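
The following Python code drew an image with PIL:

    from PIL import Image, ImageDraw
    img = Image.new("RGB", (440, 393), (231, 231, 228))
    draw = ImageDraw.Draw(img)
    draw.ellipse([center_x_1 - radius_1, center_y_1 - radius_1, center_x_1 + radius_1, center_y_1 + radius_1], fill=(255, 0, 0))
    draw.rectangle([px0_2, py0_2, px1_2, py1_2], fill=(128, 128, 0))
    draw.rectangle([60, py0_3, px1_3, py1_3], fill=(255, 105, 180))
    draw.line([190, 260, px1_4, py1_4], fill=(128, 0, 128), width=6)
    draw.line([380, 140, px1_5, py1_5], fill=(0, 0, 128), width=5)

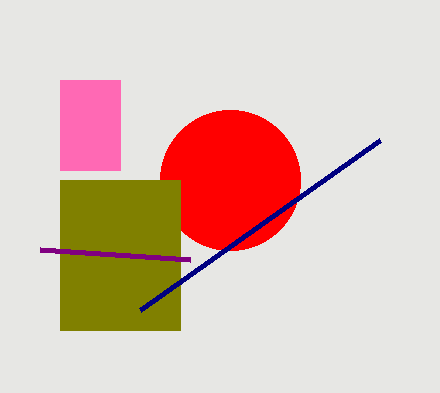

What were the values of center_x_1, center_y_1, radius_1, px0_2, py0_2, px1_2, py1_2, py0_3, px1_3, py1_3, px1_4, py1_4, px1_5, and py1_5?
center_x_1 = 230
center_y_1 = 180
radius_1 = 70
px0_2 = 60
py0_2 = 180
px1_2 = 180
py1_2 = 330
py0_3 = 80
px1_3 = 120
py1_3 = 170
px1_4 = 40
py1_4 = 250
px1_5 = 140
py1_5 = 310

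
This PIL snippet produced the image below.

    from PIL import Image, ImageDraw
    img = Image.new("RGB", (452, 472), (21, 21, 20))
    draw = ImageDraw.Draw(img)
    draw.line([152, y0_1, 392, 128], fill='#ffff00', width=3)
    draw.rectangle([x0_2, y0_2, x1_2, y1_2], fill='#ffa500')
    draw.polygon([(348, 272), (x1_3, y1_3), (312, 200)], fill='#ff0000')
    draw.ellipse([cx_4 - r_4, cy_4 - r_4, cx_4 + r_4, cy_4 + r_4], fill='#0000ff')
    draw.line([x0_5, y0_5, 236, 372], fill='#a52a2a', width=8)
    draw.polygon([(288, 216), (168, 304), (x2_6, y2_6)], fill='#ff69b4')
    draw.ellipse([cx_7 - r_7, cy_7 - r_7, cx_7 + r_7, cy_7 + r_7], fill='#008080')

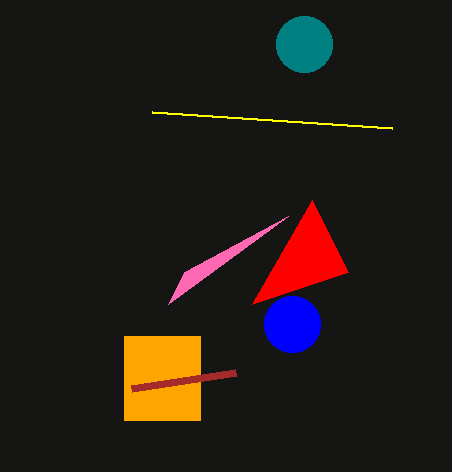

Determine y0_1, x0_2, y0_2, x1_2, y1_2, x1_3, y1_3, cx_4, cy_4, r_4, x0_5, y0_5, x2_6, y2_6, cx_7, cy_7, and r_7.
y0_1 = 112; x0_2 = 124; y0_2 = 336; x1_2 = 200; y1_2 = 420; x1_3 = 252; y1_3 = 304; cx_4 = 292; cy_4 = 324; r_4 = 28; x0_5 = 132; y0_5 = 388; x2_6 = 184; y2_6 = 272; cx_7 = 304; cy_7 = 44; r_7 = 28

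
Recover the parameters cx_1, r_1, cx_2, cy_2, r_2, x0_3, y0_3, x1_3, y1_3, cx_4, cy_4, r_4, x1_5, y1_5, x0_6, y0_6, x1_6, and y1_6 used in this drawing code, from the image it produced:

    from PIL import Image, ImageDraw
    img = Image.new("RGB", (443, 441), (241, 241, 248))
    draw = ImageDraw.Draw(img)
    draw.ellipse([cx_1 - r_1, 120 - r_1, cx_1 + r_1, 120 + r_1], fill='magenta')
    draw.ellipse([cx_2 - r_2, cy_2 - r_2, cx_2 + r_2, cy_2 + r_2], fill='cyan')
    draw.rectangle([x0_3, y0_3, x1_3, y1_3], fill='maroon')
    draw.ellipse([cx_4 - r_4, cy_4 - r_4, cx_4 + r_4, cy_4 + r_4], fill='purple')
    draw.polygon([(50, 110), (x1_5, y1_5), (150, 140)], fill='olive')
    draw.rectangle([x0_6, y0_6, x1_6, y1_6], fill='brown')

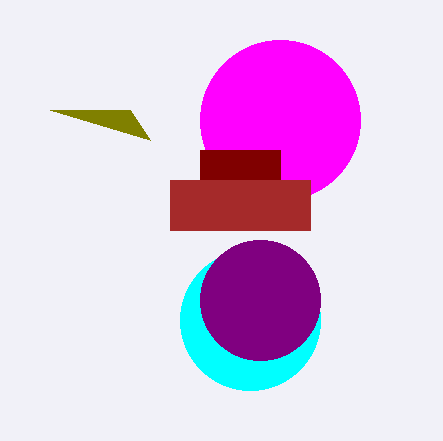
cx_1 = 280
r_1 = 80
cx_2 = 250
cy_2 = 320
r_2 = 70
x0_3 = 200
y0_3 = 150
x1_3 = 280
y1_3 = 180
cx_4 = 260
cy_4 = 300
r_4 = 60
x1_5 = 130
y1_5 = 110
x0_6 = 170
y0_6 = 180
x1_6 = 310
y1_6 = 230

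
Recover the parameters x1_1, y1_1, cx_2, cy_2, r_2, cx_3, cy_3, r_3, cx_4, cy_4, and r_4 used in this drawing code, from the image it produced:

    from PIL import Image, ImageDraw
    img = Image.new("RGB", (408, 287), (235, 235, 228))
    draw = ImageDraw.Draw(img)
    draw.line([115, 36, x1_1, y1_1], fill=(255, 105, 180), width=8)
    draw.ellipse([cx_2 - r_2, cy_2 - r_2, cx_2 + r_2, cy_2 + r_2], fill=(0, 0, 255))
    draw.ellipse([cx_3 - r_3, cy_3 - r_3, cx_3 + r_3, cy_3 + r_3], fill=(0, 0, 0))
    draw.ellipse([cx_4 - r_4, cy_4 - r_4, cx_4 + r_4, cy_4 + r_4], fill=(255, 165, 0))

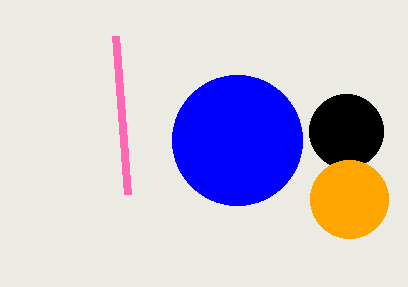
x1_1 = 127
y1_1 = 194
cx_2 = 237
cy_2 = 140
r_2 = 65
cx_3 = 346
cy_3 = 131
r_3 = 37
cx_4 = 349
cy_4 = 199
r_4 = 39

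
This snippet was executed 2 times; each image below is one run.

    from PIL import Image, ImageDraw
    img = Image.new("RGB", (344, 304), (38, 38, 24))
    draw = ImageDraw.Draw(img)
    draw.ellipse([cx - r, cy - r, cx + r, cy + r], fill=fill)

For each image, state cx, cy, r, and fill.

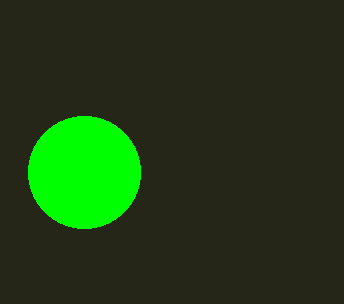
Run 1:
cx = 84, cy = 172, r = 56, fill = 'lime'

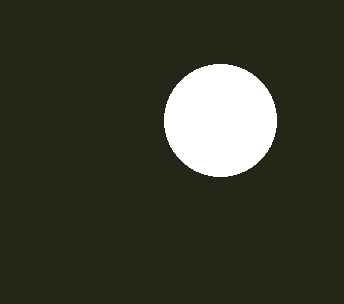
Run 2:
cx = 220; cy = 120; r = 56; fill = 'white'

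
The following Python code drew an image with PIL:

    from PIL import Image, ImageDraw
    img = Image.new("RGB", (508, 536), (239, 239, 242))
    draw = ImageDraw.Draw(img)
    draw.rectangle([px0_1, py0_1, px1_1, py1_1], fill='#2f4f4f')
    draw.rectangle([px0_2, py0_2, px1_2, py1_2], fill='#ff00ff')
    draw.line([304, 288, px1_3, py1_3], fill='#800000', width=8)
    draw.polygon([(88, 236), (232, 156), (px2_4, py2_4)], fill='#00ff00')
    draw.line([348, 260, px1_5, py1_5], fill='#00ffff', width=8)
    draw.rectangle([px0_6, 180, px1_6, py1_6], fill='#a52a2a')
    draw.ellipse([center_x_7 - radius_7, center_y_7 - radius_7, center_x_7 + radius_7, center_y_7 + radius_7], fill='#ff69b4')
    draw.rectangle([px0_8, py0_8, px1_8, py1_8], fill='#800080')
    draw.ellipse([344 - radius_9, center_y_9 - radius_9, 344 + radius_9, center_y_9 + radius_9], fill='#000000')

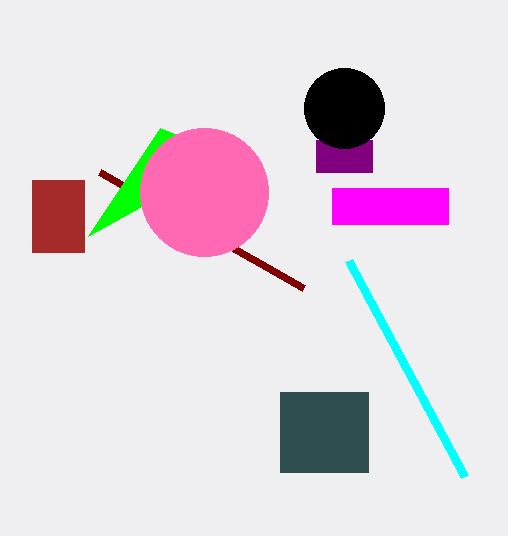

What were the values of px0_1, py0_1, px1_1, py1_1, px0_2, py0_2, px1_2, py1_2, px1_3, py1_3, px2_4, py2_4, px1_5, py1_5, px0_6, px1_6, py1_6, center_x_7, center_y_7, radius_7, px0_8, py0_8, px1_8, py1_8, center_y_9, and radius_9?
px0_1 = 280
py0_1 = 392
px1_1 = 368
py1_1 = 472
px0_2 = 332
py0_2 = 188
px1_2 = 448
py1_2 = 224
px1_3 = 100
py1_3 = 172
px2_4 = 160
py2_4 = 128
px1_5 = 464
py1_5 = 476
px0_6 = 32
px1_6 = 84
py1_6 = 252
center_x_7 = 204
center_y_7 = 192
radius_7 = 64
px0_8 = 316
py0_8 = 140
px1_8 = 372
py1_8 = 172
center_y_9 = 108
radius_9 = 40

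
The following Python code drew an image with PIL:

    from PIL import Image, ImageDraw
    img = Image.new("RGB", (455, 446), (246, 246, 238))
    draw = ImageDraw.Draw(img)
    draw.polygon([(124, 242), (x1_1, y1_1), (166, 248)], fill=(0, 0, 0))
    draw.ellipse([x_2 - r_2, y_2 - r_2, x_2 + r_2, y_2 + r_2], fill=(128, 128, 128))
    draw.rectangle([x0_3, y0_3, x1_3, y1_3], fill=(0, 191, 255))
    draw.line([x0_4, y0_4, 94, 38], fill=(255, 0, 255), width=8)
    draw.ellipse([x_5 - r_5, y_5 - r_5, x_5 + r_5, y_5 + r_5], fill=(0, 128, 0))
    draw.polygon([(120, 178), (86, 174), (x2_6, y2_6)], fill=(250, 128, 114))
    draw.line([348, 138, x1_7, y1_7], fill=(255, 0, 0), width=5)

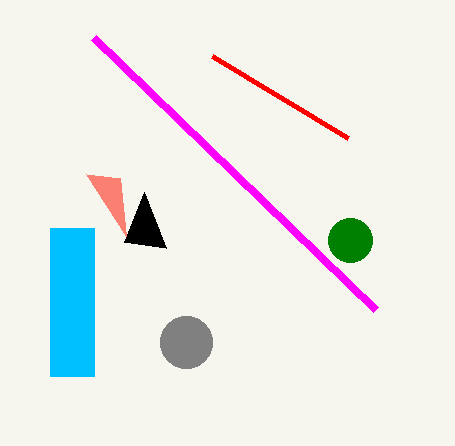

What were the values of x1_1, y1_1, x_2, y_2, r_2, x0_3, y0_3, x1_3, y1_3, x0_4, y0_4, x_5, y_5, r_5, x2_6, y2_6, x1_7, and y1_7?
x1_1 = 144
y1_1 = 192
x_2 = 186
y_2 = 342
r_2 = 26
x0_3 = 50
y0_3 = 228
x1_3 = 94
y1_3 = 376
x0_4 = 376
y0_4 = 310
x_5 = 350
y_5 = 240
r_5 = 22
x2_6 = 126
y2_6 = 236
x1_7 = 212
y1_7 = 56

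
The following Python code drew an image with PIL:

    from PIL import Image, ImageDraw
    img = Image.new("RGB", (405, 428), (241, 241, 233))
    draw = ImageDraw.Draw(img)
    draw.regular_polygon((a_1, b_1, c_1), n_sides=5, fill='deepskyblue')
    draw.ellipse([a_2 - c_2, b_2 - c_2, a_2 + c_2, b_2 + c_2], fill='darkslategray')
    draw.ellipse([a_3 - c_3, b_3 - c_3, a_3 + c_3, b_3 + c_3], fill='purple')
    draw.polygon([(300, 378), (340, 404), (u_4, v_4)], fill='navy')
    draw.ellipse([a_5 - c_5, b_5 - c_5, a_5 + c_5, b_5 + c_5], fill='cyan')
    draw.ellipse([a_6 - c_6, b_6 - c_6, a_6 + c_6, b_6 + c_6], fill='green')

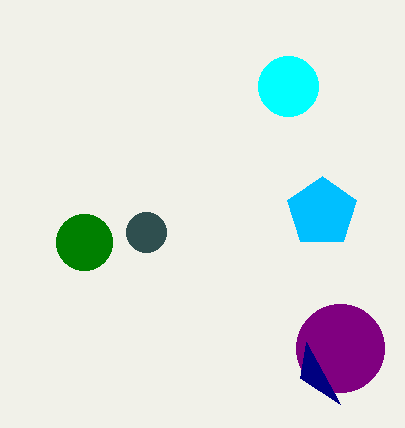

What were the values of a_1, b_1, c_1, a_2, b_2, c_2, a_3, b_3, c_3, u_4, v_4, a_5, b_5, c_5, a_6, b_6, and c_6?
a_1 = 322
b_1 = 212
c_1 = 36
a_2 = 146
b_2 = 232
c_2 = 20
a_3 = 340
b_3 = 348
c_3 = 44
u_4 = 306
v_4 = 342
a_5 = 288
b_5 = 86
c_5 = 30
a_6 = 84
b_6 = 242
c_6 = 28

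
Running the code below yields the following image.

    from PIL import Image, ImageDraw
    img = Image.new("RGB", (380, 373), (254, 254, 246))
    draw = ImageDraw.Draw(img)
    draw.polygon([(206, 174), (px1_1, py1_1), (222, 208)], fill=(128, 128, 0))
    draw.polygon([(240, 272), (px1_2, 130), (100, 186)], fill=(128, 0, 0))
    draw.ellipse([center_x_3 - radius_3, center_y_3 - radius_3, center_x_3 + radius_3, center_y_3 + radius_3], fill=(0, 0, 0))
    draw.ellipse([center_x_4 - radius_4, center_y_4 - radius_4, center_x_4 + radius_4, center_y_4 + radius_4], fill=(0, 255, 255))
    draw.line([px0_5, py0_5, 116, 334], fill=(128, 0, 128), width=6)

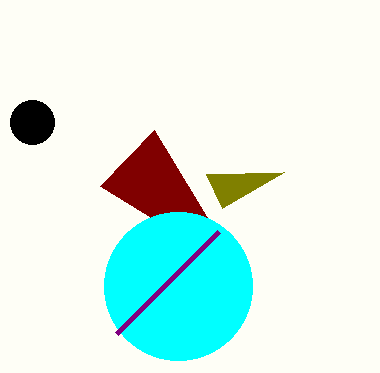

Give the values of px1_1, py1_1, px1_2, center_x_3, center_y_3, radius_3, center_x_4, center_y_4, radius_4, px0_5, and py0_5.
px1_1 = 284, py1_1 = 172, px1_2 = 154, center_x_3 = 32, center_y_3 = 122, radius_3 = 22, center_x_4 = 178, center_y_4 = 286, radius_4 = 74, px0_5 = 218, py0_5 = 232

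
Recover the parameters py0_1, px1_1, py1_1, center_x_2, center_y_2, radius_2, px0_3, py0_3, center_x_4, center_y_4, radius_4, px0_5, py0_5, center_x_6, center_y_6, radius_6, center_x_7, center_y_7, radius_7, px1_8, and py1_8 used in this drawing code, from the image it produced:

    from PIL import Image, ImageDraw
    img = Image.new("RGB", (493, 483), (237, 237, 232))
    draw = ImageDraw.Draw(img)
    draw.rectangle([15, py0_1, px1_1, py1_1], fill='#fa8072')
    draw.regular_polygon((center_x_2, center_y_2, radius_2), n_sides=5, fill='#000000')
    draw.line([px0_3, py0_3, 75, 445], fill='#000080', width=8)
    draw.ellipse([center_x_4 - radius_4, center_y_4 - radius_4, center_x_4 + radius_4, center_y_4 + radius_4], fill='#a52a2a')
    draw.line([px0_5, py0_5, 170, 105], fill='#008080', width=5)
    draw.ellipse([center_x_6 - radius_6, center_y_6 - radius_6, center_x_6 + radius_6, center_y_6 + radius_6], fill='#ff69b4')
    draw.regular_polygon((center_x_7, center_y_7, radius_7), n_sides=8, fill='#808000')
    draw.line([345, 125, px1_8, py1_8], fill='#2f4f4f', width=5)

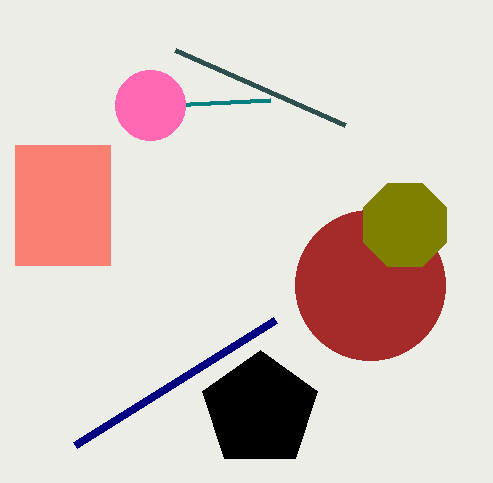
py0_1 = 145; px1_1 = 110; py1_1 = 265; center_x_2 = 260; center_y_2 = 410; radius_2 = 60; px0_3 = 275; py0_3 = 320; center_x_4 = 370; center_y_4 = 285; radius_4 = 75; px0_5 = 270; py0_5 = 100; center_x_6 = 150; center_y_6 = 105; radius_6 = 35; center_x_7 = 405; center_y_7 = 225; radius_7 = 45; px1_8 = 175; py1_8 = 50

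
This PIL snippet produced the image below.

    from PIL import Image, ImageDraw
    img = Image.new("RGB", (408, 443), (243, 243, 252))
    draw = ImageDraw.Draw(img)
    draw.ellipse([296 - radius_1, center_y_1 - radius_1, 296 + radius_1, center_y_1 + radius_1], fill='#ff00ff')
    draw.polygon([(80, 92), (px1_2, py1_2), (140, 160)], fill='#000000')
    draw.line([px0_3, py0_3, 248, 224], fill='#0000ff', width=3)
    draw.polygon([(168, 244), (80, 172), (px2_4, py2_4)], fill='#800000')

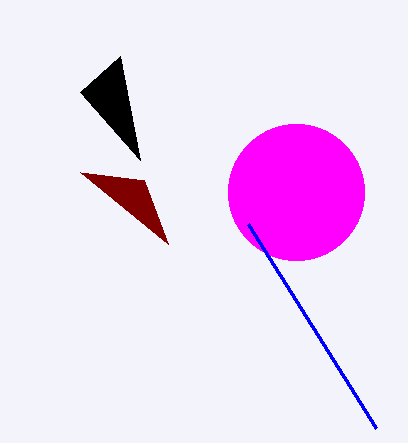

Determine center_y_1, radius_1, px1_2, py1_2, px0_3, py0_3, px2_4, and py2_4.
center_y_1 = 192, radius_1 = 68, px1_2 = 120, py1_2 = 56, px0_3 = 376, py0_3 = 428, px2_4 = 144, py2_4 = 180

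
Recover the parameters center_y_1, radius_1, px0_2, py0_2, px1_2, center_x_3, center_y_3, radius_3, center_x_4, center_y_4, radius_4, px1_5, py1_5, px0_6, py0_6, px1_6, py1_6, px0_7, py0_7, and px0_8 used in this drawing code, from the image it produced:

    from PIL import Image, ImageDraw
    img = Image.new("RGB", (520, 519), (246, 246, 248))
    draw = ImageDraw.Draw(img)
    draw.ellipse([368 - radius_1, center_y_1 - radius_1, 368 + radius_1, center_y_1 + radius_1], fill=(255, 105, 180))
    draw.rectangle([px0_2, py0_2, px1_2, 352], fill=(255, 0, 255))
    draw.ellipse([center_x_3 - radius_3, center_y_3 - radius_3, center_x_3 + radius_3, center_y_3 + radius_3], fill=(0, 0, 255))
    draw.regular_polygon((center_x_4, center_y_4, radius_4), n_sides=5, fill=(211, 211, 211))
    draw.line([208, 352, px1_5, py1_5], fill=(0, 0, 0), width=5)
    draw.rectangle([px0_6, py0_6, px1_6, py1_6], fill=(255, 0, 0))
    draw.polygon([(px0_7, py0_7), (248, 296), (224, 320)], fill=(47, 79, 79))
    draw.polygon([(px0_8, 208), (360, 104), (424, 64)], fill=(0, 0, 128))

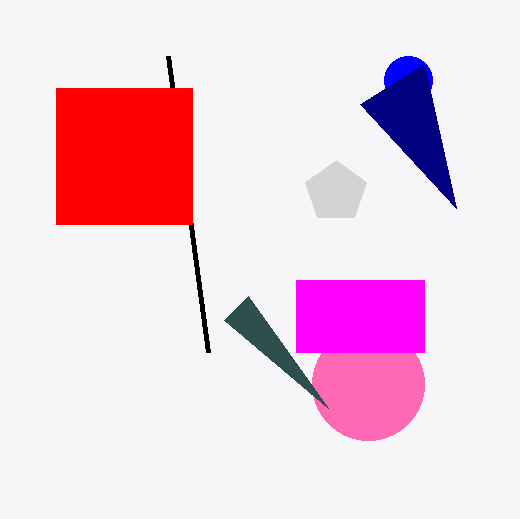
center_y_1 = 384, radius_1 = 56, px0_2 = 296, py0_2 = 280, px1_2 = 424, center_x_3 = 408, center_y_3 = 80, radius_3 = 24, center_x_4 = 336, center_y_4 = 192, radius_4 = 32, px1_5 = 168, py1_5 = 56, px0_6 = 56, py0_6 = 88, px1_6 = 192, py1_6 = 224, px0_7 = 328, py0_7 = 408, px0_8 = 456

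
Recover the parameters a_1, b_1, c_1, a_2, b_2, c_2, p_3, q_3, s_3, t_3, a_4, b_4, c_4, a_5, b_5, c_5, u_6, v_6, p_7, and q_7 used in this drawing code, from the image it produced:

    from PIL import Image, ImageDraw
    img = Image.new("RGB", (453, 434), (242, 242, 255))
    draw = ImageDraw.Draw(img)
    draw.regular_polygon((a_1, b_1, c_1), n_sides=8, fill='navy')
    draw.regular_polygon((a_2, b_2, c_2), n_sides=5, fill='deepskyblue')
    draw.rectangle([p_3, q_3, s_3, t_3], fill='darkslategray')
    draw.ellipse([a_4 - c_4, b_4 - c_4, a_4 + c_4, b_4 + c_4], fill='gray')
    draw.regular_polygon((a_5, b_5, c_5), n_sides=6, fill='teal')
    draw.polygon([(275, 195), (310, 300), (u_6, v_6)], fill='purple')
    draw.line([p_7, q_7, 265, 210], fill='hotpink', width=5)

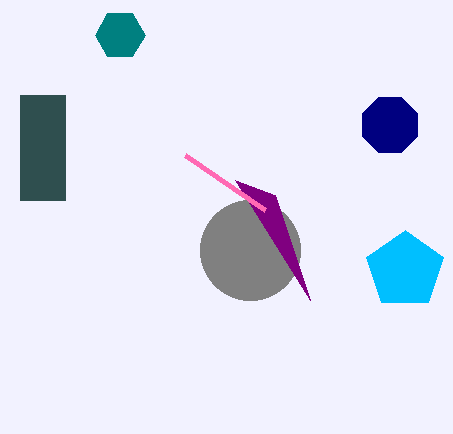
a_1 = 390, b_1 = 125, c_1 = 30, a_2 = 405, b_2 = 270, c_2 = 40, p_3 = 20, q_3 = 95, s_3 = 65, t_3 = 200, a_4 = 250, b_4 = 250, c_4 = 50, a_5 = 120, b_5 = 35, c_5 = 25, u_6 = 235, v_6 = 180, p_7 = 185, q_7 = 155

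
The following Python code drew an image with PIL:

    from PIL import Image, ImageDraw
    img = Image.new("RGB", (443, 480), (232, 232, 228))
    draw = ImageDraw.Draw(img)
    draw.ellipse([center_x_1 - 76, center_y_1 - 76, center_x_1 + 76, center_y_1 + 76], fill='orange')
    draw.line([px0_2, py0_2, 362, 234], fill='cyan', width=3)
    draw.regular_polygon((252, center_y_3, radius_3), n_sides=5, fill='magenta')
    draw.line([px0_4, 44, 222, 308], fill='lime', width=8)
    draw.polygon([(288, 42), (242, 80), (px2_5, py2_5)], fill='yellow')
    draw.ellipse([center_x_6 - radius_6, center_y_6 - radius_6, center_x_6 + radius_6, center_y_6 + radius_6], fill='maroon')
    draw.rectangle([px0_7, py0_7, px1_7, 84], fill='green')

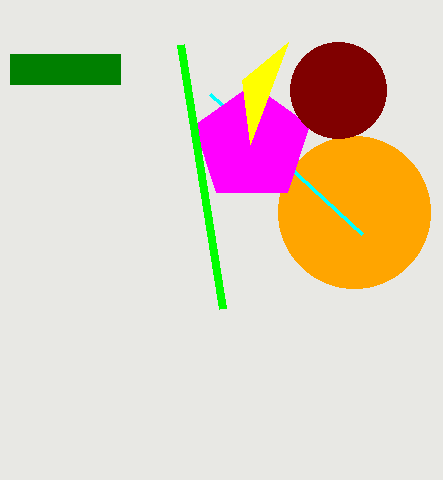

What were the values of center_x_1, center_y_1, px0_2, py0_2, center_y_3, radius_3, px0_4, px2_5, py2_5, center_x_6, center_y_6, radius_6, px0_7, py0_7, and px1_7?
center_x_1 = 354, center_y_1 = 212, px0_2 = 210, py0_2 = 94, center_y_3 = 144, radius_3 = 60, px0_4 = 180, px2_5 = 250, py2_5 = 144, center_x_6 = 338, center_y_6 = 90, radius_6 = 48, px0_7 = 10, py0_7 = 54, px1_7 = 120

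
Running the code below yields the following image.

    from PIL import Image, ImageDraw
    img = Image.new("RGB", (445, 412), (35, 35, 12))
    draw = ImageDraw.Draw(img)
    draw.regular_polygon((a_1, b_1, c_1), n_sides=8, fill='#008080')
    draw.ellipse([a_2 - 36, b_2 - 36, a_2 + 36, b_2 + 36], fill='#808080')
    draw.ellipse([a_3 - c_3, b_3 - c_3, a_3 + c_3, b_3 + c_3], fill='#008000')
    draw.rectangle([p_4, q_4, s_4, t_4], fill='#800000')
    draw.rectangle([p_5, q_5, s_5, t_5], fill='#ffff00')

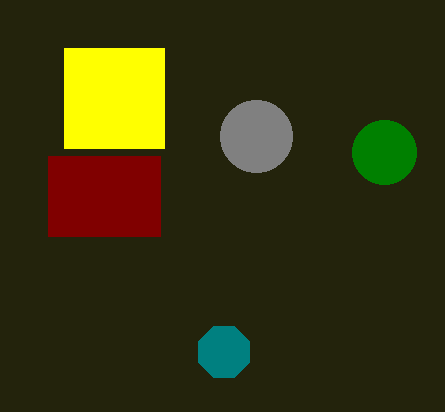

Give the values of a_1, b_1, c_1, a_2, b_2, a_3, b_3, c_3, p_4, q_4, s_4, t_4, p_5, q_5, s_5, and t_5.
a_1 = 224, b_1 = 352, c_1 = 28, a_2 = 256, b_2 = 136, a_3 = 384, b_3 = 152, c_3 = 32, p_4 = 48, q_4 = 156, s_4 = 160, t_4 = 236, p_5 = 64, q_5 = 48, s_5 = 164, t_5 = 148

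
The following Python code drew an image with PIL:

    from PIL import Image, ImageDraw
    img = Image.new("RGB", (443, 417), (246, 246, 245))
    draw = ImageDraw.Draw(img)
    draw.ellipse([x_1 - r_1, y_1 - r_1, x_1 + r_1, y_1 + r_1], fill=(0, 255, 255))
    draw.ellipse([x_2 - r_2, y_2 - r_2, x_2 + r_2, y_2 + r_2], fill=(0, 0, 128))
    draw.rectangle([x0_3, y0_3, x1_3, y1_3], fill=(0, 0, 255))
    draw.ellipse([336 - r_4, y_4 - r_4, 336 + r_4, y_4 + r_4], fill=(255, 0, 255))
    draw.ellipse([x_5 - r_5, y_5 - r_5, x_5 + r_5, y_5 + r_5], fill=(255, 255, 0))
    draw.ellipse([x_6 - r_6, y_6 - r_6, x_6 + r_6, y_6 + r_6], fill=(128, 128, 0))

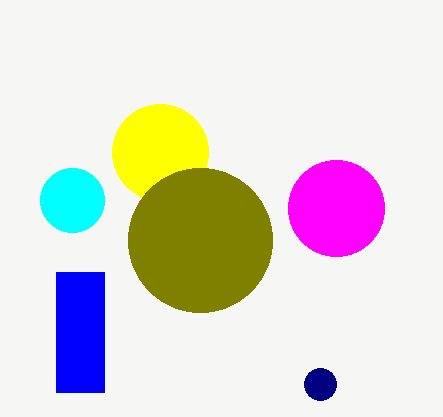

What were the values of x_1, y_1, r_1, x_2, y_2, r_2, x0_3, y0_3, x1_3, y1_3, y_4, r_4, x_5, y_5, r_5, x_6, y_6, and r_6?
x_1 = 72
y_1 = 200
r_1 = 32
x_2 = 320
y_2 = 384
r_2 = 16
x0_3 = 56
y0_3 = 272
x1_3 = 104
y1_3 = 392
y_4 = 208
r_4 = 48
x_5 = 160
y_5 = 152
r_5 = 48
x_6 = 200
y_6 = 240
r_6 = 72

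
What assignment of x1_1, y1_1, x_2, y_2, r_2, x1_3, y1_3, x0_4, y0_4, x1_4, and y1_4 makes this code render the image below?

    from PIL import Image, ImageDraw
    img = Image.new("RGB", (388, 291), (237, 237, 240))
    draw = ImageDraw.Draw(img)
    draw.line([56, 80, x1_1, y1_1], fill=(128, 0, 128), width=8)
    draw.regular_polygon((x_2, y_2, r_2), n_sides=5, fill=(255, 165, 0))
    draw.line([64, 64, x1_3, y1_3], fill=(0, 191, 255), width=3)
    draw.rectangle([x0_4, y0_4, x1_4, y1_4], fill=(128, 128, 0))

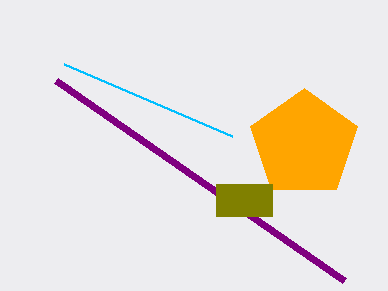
x1_1 = 344; y1_1 = 280; x_2 = 304; y_2 = 144; r_2 = 56; x1_3 = 232; y1_3 = 136; x0_4 = 216; y0_4 = 184; x1_4 = 272; y1_4 = 216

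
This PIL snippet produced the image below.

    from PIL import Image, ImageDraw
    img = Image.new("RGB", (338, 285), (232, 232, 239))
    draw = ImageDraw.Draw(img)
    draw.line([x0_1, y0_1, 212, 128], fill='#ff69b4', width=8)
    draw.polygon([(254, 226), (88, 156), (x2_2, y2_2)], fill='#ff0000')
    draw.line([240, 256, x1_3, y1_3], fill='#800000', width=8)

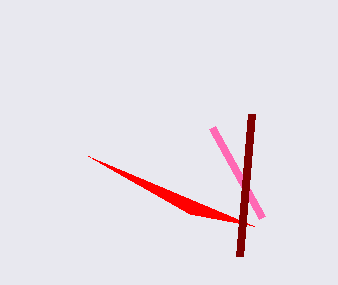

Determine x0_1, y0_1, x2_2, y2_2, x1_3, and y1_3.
x0_1 = 262, y0_1 = 218, x2_2 = 190, y2_2 = 214, x1_3 = 252, y1_3 = 114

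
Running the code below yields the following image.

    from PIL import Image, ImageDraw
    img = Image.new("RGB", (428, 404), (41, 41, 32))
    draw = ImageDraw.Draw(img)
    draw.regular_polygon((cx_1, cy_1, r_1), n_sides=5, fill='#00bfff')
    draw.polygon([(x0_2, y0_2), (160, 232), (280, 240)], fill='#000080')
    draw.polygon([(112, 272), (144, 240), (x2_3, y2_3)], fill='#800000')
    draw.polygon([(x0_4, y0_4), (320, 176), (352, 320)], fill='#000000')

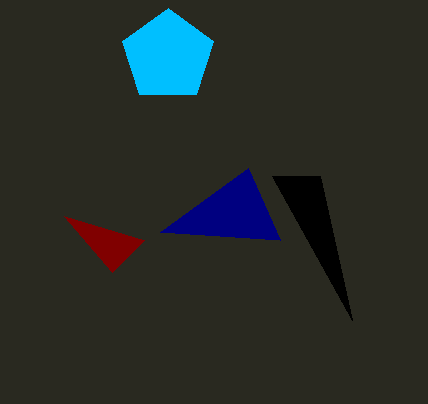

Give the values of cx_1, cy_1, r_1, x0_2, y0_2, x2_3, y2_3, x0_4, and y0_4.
cx_1 = 168
cy_1 = 56
r_1 = 48
x0_2 = 248
y0_2 = 168
x2_3 = 64
y2_3 = 216
x0_4 = 272
y0_4 = 176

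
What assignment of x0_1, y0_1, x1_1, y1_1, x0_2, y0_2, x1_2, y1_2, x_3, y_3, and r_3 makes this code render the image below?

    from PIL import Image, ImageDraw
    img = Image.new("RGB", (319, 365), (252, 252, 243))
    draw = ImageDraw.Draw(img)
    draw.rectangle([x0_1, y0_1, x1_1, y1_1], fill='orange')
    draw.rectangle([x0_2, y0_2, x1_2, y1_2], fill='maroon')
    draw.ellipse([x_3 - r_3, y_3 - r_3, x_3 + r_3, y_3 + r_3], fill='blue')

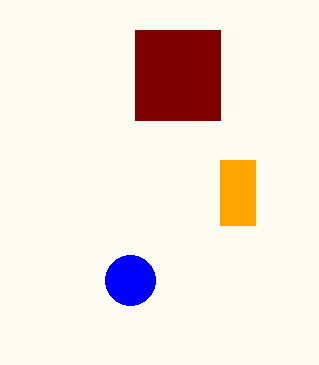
x0_1 = 220
y0_1 = 160
x1_1 = 255
y1_1 = 225
x0_2 = 135
y0_2 = 30
x1_2 = 220
y1_2 = 120
x_3 = 130
y_3 = 280
r_3 = 25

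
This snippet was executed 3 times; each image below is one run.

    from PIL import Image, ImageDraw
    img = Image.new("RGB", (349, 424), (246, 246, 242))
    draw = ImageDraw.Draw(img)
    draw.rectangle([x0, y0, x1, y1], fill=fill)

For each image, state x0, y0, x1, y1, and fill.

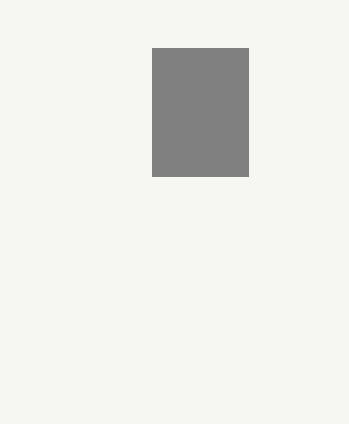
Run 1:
x0 = 152
y0 = 48
x1 = 248
y1 = 176
fill = 'gray'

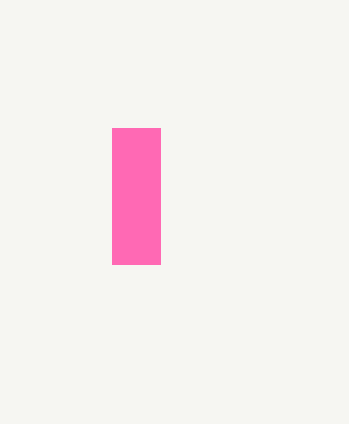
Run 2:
x0 = 112, y0 = 128, x1 = 160, y1 = 264, fill = 'hotpink'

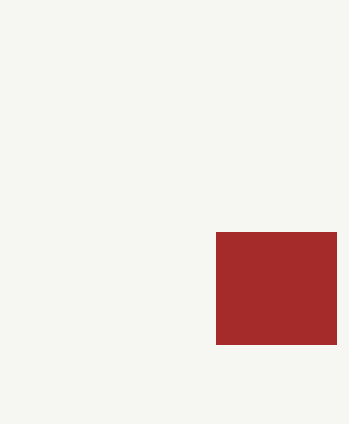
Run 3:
x0 = 216
y0 = 232
x1 = 336
y1 = 344
fill = 'brown'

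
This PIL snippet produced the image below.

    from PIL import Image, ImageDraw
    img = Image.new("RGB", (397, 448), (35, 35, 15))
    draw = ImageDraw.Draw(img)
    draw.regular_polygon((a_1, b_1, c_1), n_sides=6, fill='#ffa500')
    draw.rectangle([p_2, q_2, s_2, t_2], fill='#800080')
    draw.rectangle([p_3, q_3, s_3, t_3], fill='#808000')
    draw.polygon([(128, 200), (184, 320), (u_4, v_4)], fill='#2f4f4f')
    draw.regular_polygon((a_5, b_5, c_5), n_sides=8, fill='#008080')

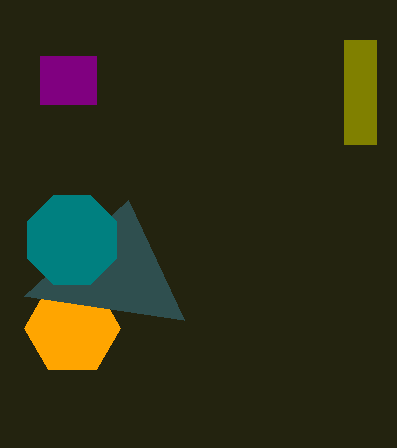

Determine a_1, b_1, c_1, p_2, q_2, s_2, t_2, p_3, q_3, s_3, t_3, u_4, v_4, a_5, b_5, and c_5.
a_1 = 72; b_1 = 328; c_1 = 48; p_2 = 40; q_2 = 56; s_2 = 96; t_2 = 104; p_3 = 344; q_3 = 40; s_3 = 376; t_3 = 144; u_4 = 24; v_4 = 296; a_5 = 72; b_5 = 240; c_5 = 48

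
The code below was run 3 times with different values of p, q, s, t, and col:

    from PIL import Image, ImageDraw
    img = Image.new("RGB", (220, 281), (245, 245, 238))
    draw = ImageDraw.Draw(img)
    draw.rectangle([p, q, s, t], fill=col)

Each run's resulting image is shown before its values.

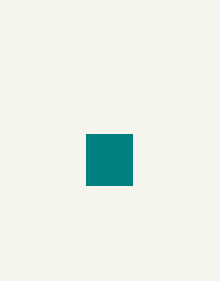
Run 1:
p = 86, q = 134, s = 132, t = 185, col = 'teal'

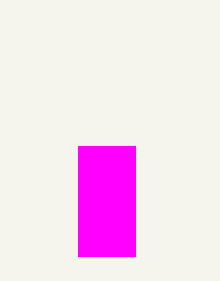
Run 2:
p = 78, q = 146, s = 135, t = 256, col = 'magenta'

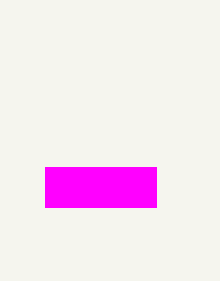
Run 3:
p = 45; q = 167; s = 156; t = 207; col = 'magenta'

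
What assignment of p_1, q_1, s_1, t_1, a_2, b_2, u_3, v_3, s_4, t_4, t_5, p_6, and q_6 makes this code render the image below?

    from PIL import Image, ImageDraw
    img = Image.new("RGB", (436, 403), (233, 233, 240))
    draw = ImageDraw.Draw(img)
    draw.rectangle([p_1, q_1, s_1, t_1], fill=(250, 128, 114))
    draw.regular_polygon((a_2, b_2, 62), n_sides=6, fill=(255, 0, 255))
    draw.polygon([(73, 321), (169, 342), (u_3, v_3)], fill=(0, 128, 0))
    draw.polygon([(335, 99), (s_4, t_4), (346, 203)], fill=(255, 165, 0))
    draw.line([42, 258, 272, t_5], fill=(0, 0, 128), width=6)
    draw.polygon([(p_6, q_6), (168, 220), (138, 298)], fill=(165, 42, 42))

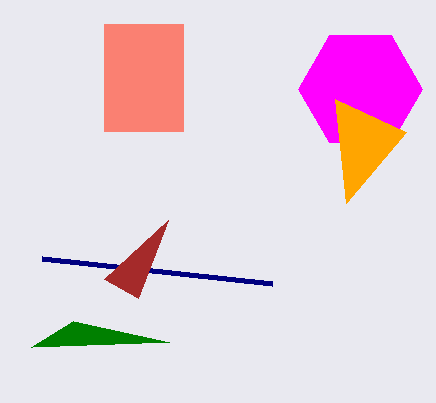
p_1 = 104, q_1 = 24, s_1 = 183, t_1 = 131, a_2 = 360, b_2 = 89, u_3 = 31, v_3 = 347, s_4 = 406, t_4 = 132, t_5 = 283, p_6 = 104, q_6 = 279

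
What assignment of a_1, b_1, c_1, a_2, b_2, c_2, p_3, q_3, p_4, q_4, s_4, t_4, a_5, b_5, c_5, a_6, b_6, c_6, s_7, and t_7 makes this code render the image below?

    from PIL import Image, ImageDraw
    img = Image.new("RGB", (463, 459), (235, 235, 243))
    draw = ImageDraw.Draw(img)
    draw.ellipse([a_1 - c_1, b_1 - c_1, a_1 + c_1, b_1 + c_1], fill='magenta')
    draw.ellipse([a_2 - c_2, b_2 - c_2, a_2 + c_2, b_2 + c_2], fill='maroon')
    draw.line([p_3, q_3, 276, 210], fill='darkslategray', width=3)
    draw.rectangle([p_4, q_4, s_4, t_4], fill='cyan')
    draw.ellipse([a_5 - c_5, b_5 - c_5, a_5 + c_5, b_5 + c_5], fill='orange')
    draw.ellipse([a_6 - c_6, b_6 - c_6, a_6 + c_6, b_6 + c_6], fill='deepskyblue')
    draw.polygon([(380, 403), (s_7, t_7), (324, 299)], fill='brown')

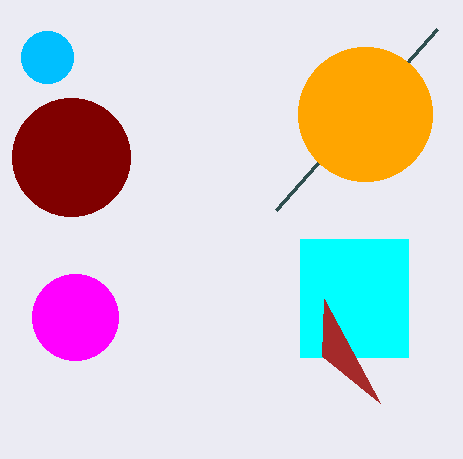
a_1 = 75, b_1 = 317, c_1 = 43, a_2 = 71, b_2 = 157, c_2 = 59, p_3 = 437, q_3 = 29, p_4 = 300, q_4 = 239, s_4 = 408, t_4 = 357, a_5 = 365, b_5 = 114, c_5 = 67, a_6 = 47, b_6 = 57, c_6 = 26, s_7 = 322, t_7 = 356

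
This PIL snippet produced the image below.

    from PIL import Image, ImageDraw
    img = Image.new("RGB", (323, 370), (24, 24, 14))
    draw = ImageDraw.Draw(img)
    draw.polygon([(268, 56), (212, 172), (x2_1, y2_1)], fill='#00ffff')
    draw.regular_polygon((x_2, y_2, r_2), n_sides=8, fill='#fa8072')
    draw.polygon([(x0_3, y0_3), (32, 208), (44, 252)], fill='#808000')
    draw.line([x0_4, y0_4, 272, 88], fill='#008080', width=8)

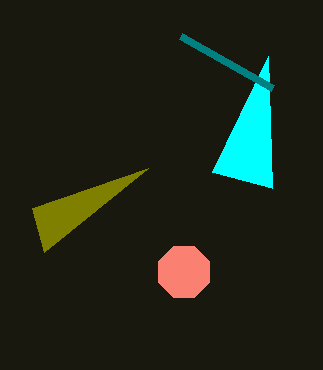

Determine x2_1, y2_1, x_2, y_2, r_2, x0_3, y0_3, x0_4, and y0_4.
x2_1 = 272
y2_1 = 188
x_2 = 184
y_2 = 272
r_2 = 28
x0_3 = 148
y0_3 = 168
x0_4 = 180
y0_4 = 36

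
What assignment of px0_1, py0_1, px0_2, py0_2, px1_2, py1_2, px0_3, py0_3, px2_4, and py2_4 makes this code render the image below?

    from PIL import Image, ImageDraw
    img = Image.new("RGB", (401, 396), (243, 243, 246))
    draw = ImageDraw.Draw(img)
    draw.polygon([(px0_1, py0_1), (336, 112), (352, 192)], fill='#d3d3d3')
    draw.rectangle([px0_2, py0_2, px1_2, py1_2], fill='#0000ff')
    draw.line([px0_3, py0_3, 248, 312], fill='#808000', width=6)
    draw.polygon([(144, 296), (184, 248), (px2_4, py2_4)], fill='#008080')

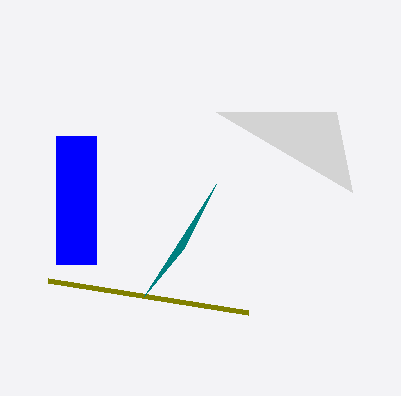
px0_1 = 216
py0_1 = 112
px0_2 = 56
py0_2 = 136
px1_2 = 96
py1_2 = 264
px0_3 = 48
py0_3 = 280
px2_4 = 216
py2_4 = 184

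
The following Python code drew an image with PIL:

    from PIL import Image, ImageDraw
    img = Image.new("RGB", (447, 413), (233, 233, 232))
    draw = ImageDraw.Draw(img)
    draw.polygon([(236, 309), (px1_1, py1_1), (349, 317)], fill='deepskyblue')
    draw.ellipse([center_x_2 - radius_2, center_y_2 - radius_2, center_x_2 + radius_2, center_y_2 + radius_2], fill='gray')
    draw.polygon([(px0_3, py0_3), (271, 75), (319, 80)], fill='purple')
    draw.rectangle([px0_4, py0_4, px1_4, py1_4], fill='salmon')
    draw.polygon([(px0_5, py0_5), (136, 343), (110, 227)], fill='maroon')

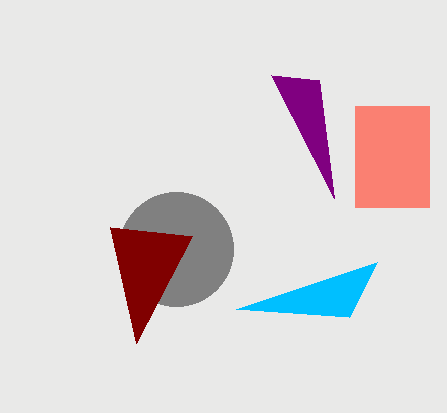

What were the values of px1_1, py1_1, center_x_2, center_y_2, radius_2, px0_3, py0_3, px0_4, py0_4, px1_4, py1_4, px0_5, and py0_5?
px1_1 = 377, py1_1 = 262, center_x_2 = 176, center_y_2 = 249, radius_2 = 57, px0_3 = 334, py0_3 = 198, px0_4 = 355, py0_4 = 106, px1_4 = 429, py1_4 = 207, px0_5 = 192, py0_5 = 236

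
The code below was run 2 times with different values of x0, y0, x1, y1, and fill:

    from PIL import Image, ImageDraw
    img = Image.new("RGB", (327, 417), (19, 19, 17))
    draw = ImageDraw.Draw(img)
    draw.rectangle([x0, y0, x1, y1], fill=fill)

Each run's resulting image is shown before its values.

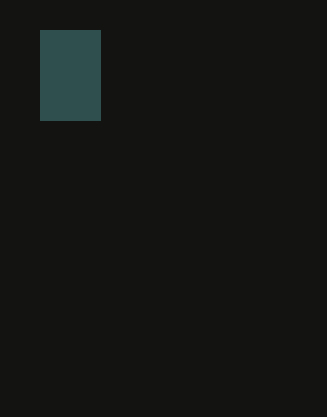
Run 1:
x0 = 40, y0 = 30, x1 = 100, y1 = 120, fill = 'darkslategray'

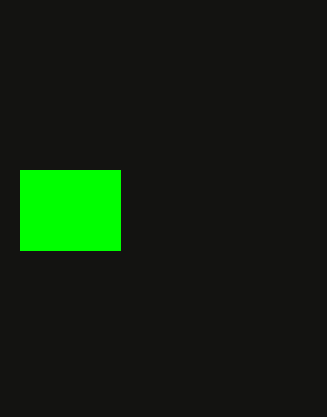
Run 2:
x0 = 20; y0 = 170; x1 = 120; y1 = 250; fill = 'lime'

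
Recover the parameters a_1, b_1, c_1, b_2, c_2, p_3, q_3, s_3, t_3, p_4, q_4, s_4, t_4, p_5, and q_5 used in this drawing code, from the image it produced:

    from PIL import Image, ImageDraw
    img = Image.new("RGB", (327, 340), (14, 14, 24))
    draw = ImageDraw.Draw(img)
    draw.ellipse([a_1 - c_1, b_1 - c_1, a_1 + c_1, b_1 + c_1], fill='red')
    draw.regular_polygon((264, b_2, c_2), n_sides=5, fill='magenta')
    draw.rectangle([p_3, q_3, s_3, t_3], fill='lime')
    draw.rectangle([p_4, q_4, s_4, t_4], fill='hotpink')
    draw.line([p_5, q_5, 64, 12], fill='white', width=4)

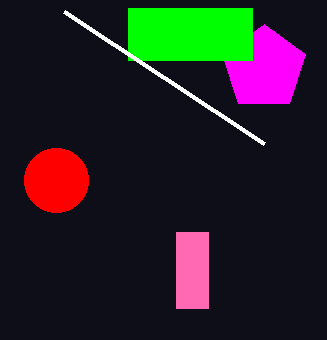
a_1 = 56, b_1 = 180, c_1 = 32, b_2 = 68, c_2 = 44, p_3 = 128, q_3 = 8, s_3 = 252, t_3 = 60, p_4 = 176, q_4 = 232, s_4 = 208, t_4 = 308, p_5 = 264, q_5 = 144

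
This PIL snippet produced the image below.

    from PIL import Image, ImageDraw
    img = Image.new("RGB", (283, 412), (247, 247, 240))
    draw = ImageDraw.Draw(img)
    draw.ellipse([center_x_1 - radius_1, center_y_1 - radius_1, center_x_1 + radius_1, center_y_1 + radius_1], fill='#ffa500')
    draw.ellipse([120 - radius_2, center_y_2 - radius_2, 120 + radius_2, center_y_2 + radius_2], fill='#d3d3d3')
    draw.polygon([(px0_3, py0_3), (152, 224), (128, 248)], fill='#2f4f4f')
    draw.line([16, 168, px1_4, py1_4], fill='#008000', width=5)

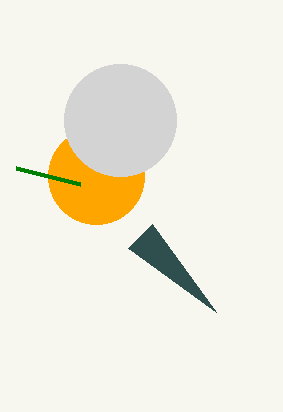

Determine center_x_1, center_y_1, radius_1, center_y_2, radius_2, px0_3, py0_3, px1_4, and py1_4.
center_x_1 = 96
center_y_1 = 176
radius_1 = 48
center_y_2 = 120
radius_2 = 56
px0_3 = 216
py0_3 = 312
px1_4 = 80
py1_4 = 184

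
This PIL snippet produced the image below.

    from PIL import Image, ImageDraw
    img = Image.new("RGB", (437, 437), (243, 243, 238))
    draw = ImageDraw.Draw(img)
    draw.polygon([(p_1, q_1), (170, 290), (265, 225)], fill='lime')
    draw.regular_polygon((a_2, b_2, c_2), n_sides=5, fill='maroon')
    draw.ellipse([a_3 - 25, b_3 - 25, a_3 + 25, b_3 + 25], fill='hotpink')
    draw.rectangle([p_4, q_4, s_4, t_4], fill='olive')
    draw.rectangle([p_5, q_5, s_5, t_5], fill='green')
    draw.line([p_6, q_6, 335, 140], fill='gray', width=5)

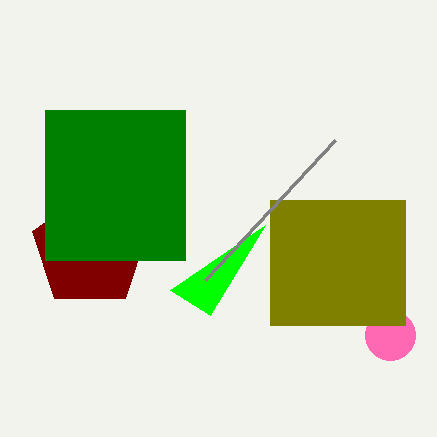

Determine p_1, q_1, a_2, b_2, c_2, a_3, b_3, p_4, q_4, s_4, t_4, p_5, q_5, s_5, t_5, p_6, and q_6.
p_1 = 210
q_1 = 315
a_2 = 90
b_2 = 250
c_2 = 60
a_3 = 390
b_3 = 335
p_4 = 270
q_4 = 200
s_4 = 405
t_4 = 325
p_5 = 45
q_5 = 110
s_5 = 185
t_5 = 260
p_6 = 205
q_6 = 280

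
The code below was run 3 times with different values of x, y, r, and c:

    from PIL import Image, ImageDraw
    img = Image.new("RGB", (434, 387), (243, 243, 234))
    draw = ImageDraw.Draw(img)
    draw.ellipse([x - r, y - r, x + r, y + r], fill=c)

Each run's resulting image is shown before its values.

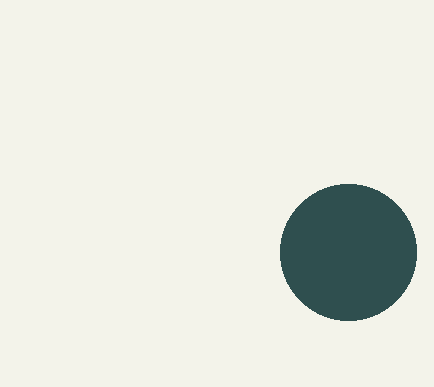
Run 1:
x = 348
y = 252
r = 68
c = 'darkslategray'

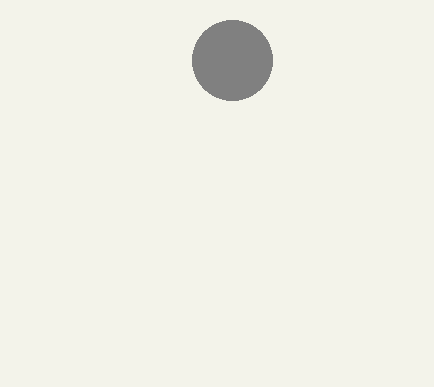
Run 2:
x = 232
y = 60
r = 40
c = 'gray'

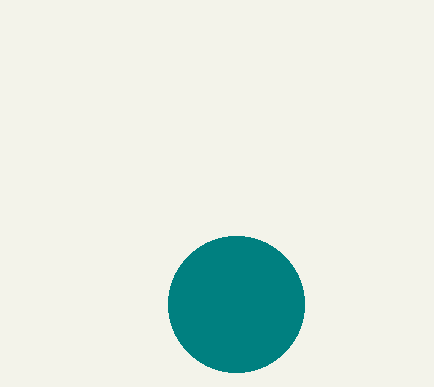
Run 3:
x = 236, y = 304, r = 68, c = 'teal'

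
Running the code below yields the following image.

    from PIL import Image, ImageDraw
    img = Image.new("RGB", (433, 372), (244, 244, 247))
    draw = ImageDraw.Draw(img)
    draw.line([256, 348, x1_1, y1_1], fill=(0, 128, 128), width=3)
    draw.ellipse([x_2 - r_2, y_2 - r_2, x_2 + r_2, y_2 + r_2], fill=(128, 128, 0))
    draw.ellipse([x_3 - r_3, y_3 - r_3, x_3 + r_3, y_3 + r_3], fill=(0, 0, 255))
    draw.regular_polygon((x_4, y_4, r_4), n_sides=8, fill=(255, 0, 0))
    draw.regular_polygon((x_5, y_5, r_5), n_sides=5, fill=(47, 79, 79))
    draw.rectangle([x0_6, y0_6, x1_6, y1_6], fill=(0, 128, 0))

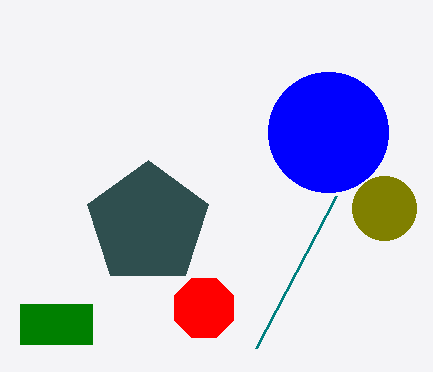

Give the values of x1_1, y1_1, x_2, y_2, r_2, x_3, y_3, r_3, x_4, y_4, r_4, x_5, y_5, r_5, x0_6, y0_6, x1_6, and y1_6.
x1_1 = 336; y1_1 = 196; x_2 = 384; y_2 = 208; r_2 = 32; x_3 = 328; y_3 = 132; r_3 = 60; x_4 = 204; y_4 = 308; r_4 = 32; x_5 = 148; y_5 = 224; r_5 = 64; x0_6 = 20; y0_6 = 304; x1_6 = 92; y1_6 = 344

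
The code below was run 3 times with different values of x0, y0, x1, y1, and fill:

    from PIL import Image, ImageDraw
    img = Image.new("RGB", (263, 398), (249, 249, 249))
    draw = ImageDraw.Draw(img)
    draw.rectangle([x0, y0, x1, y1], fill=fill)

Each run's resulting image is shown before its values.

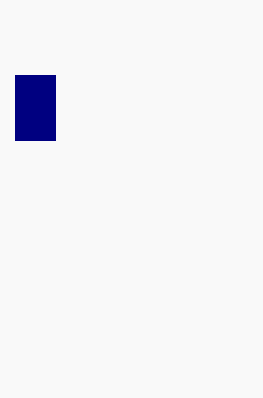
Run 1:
x0 = 15, y0 = 75, x1 = 55, y1 = 140, fill = 'navy'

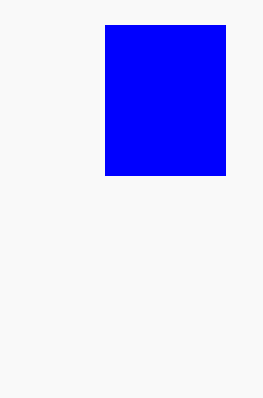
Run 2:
x0 = 105, y0 = 25, x1 = 225, y1 = 175, fill = 'blue'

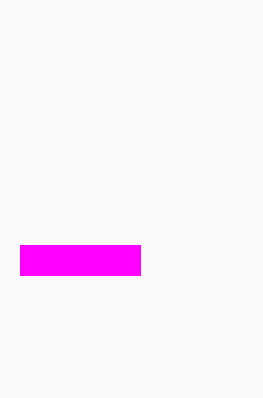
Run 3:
x0 = 20
y0 = 245
x1 = 140
y1 = 275
fill = 'magenta'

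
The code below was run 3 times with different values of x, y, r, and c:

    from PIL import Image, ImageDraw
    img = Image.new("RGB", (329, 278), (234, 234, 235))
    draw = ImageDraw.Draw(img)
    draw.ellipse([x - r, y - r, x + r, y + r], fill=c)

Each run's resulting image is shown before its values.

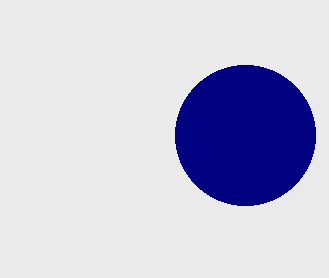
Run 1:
x = 245, y = 135, r = 70, c = 'navy'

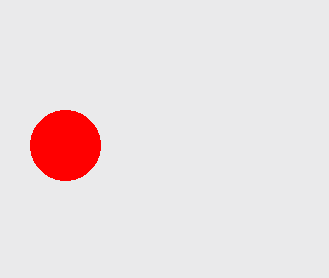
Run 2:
x = 65; y = 145; r = 35; c = 'red'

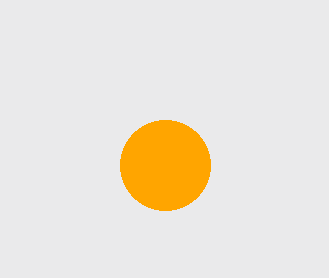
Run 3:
x = 165, y = 165, r = 45, c = 'orange'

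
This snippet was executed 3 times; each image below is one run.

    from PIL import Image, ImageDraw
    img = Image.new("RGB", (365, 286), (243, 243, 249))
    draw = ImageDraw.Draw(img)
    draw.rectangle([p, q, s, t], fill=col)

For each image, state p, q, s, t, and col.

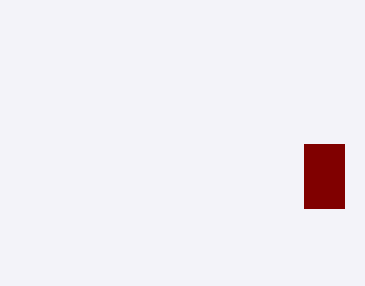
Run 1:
p = 304
q = 144
s = 344
t = 208
col = 'maroon'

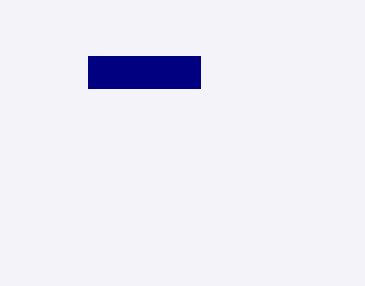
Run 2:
p = 88; q = 56; s = 200; t = 88; col = 'navy'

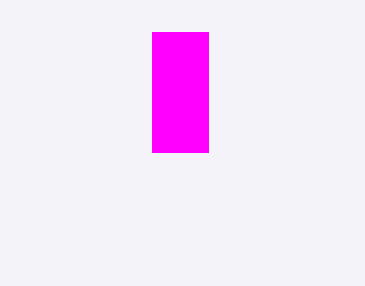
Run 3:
p = 152, q = 32, s = 208, t = 152, col = 'magenta'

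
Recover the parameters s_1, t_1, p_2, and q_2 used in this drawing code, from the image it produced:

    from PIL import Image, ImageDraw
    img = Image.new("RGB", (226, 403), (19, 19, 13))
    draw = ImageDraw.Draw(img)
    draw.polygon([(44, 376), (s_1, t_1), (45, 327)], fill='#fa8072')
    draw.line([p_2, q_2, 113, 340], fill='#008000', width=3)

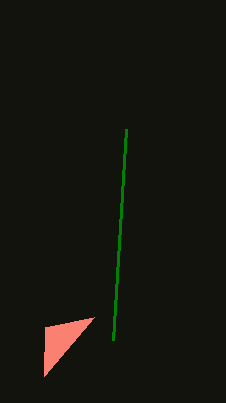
s_1 = 94
t_1 = 317
p_2 = 126
q_2 = 129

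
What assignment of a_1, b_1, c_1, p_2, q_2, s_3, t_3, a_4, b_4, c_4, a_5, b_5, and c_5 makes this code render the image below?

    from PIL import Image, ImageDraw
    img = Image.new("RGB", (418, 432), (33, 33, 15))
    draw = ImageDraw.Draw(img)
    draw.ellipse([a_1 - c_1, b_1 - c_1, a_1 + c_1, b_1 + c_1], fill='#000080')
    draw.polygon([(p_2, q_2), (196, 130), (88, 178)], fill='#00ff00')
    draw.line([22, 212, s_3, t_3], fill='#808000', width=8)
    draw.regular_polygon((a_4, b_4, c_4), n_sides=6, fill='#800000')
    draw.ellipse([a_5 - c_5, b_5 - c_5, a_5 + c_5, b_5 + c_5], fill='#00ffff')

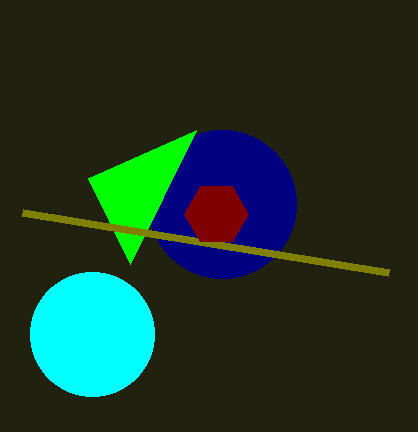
a_1 = 222
b_1 = 204
c_1 = 74
p_2 = 130
q_2 = 264
s_3 = 388
t_3 = 272
a_4 = 216
b_4 = 214
c_4 = 32
a_5 = 92
b_5 = 334
c_5 = 62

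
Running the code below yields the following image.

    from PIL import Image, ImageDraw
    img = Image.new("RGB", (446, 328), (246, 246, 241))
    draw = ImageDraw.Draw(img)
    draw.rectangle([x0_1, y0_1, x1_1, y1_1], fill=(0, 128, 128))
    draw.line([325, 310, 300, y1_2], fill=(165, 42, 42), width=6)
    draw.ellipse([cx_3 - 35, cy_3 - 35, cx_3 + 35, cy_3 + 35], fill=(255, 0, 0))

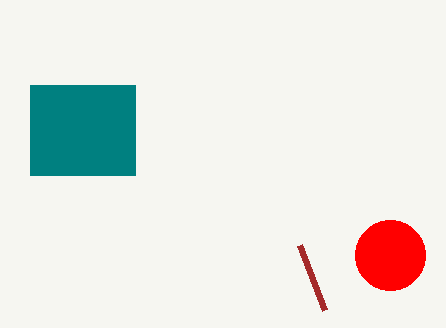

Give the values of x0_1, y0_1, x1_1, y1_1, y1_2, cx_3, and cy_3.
x0_1 = 30, y0_1 = 85, x1_1 = 135, y1_1 = 175, y1_2 = 245, cx_3 = 390, cy_3 = 255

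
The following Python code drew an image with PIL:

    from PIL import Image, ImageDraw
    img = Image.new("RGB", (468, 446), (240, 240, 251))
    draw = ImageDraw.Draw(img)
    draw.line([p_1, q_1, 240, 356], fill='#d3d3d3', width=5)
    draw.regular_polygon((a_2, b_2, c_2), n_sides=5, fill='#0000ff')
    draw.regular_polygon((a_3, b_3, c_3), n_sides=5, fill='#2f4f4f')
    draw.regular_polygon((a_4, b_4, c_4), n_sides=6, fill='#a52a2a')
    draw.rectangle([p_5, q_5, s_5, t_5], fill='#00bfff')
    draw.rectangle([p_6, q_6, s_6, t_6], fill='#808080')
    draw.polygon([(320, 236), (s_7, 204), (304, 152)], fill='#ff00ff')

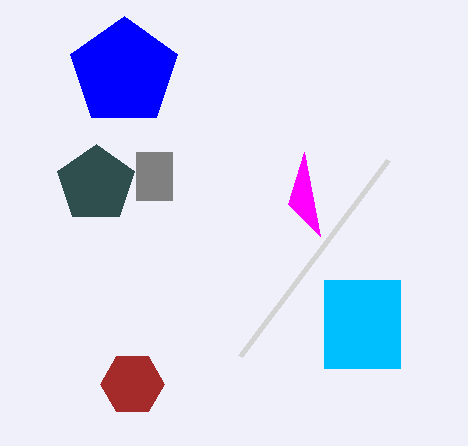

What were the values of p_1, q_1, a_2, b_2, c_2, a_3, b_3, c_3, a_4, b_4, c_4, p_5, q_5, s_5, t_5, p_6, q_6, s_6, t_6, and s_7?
p_1 = 388, q_1 = 160, a_2 = 124, b_2 = 72, c_2 = 56, a_3 = 96, b_3 = 184, c_3 = 40, a_4 = 132, b_4 = 384, c_4 = 32, p_5 = 324, q_5 = 280, s_5 = 400, t_5 = 368, p_6 = 136, q_6 = 152, s_6 = 172, t_6 = 200, s_7 = 288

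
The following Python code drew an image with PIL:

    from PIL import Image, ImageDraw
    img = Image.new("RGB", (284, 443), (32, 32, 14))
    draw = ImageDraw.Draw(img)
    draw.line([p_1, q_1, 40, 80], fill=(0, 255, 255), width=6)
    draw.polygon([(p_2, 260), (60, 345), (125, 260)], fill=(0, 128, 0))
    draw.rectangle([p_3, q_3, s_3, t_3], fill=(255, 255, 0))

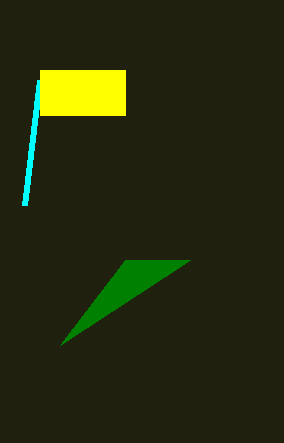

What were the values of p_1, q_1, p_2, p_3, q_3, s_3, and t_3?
p_1 = 25, q_1 = 205, p_2 = 190, p_3 = 40, q_3 = 70, s_3 = 125, t_3 = 115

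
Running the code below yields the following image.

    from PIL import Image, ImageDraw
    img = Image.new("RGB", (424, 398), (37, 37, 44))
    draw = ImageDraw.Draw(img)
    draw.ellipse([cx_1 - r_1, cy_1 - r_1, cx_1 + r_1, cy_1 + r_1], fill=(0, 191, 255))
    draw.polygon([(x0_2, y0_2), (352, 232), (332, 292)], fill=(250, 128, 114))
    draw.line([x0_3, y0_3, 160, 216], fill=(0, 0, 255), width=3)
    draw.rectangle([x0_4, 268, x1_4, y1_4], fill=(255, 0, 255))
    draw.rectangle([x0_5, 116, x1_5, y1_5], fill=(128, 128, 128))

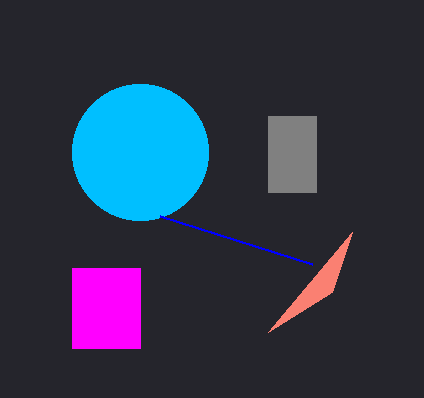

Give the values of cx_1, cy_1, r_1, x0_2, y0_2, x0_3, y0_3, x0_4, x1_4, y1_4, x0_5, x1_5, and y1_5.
cx_1 = 140
cy_1 = 152
r_1 = 68
x0_2 = 268
y0_2 = 332
x0_3 = 312
y0_3 = 264
x0_4 = 72
x1_4 = 140
y1_4 = 348
x0_5 = 268
x1_5 = 316
y1_5 = 192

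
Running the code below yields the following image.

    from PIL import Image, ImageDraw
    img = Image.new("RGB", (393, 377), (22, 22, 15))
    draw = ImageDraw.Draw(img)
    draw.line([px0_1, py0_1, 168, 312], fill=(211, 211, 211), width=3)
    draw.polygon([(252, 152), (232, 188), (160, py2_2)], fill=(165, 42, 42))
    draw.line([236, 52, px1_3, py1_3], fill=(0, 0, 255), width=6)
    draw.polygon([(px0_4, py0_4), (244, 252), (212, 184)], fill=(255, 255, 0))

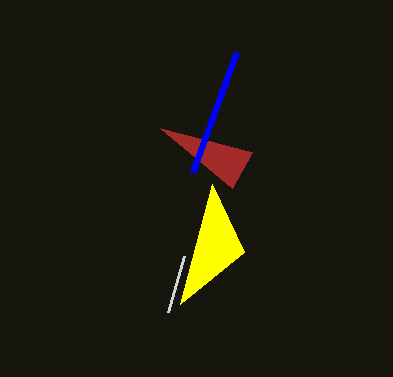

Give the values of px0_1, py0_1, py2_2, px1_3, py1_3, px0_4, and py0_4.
px0_1 = 184, py0_1 = 256, py2_2 = 128, px1_3 = 192, py1_3 = 172, px0_4 = 180, py0_4 = 304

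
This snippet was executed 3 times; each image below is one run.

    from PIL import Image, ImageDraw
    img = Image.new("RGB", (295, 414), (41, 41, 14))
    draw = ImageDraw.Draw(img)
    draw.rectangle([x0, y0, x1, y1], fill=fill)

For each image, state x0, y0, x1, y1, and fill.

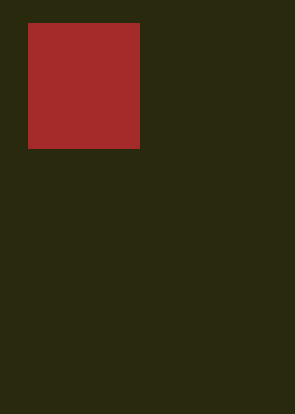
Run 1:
x0 = 28
y0 = 23
x1 = 139
y1 = 148
fill = 'brown'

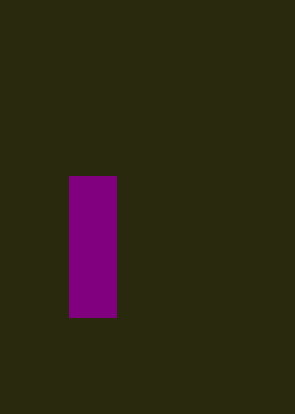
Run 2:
x0 = 69
y0 = 176
x1 = 116
y1 = 317
fill = 'purple'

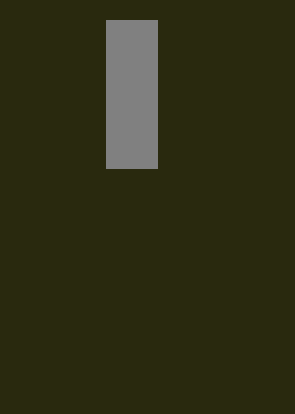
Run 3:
x0 = 106; y0 = 20; x1 = 157; y1 = 168; fill = 'gray'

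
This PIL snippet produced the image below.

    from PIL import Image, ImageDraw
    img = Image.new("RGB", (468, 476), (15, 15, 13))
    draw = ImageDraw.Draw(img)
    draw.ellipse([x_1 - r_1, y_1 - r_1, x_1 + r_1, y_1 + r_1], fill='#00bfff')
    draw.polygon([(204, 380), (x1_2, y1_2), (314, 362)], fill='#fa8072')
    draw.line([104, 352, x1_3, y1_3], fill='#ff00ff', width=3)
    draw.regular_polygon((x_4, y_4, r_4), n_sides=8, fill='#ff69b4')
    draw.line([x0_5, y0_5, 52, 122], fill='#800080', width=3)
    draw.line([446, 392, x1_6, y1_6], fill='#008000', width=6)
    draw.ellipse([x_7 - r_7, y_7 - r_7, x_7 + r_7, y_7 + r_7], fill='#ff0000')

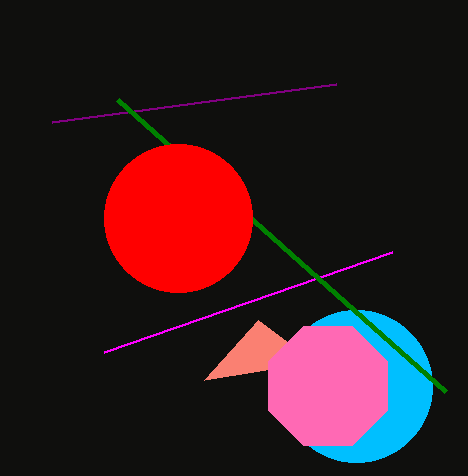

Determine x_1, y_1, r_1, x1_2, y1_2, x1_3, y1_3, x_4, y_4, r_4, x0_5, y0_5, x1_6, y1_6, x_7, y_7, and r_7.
x_1 = 356, y_1 = 386, r_1 = 76, x1_2 = 258, y1_2 = 320, x1_3 = 392, y1_3 = 252, x_4 = 328, y_4 = 386, r_4 = 64, x0_5 = 336, y0_5 = 84, x1_6 = 118, y1_6 = 100, x_7 = 178, y_7 = 218, r_7 = 74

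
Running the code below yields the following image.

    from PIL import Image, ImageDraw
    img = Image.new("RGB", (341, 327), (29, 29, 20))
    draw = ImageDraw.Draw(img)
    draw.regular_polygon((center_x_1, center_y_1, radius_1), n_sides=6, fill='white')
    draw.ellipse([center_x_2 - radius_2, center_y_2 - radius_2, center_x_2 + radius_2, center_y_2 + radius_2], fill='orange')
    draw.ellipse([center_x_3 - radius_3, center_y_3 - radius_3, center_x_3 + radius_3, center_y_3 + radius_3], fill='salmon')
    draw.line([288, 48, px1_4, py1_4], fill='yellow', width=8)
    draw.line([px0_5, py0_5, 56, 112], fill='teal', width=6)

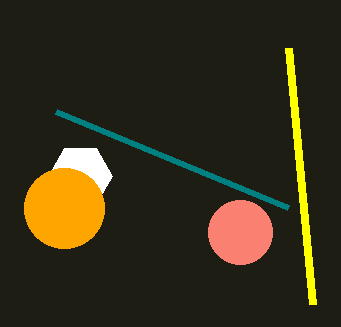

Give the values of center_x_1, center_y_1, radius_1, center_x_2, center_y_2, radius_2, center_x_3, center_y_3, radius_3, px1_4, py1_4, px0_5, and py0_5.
center_x_1 = 80; center_y_1 = 176; radius_1 = 32; center_x_2 = 64; center_y_2 = 208; radius_2 = 40; center_x_3 = 240; center_y_3 = 232; radius_3 = 32; px1_4 = 312; py1_4 = 304; px0_5 = 288; py0_5 = 208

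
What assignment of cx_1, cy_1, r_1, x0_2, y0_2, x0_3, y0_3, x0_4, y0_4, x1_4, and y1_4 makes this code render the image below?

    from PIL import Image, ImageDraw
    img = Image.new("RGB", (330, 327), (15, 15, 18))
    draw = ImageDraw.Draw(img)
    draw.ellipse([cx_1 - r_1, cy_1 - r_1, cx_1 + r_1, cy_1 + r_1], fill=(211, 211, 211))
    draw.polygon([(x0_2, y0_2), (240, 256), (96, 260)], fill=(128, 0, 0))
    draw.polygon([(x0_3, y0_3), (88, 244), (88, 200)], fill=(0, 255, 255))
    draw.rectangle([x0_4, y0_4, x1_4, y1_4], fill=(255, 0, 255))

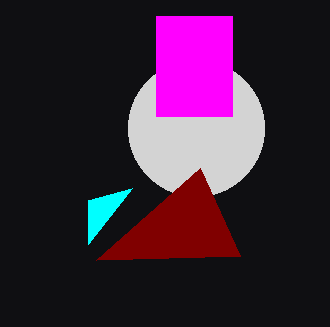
cx_1 = 196; cy_1 = 128; r_1 = 68; x0_2 = 200; y0_2 = 168; x0_3 = 132; y0_3 = 188; x0_4 = 156; y0_4 = 16; x1_4 = 232; y1_4 = 116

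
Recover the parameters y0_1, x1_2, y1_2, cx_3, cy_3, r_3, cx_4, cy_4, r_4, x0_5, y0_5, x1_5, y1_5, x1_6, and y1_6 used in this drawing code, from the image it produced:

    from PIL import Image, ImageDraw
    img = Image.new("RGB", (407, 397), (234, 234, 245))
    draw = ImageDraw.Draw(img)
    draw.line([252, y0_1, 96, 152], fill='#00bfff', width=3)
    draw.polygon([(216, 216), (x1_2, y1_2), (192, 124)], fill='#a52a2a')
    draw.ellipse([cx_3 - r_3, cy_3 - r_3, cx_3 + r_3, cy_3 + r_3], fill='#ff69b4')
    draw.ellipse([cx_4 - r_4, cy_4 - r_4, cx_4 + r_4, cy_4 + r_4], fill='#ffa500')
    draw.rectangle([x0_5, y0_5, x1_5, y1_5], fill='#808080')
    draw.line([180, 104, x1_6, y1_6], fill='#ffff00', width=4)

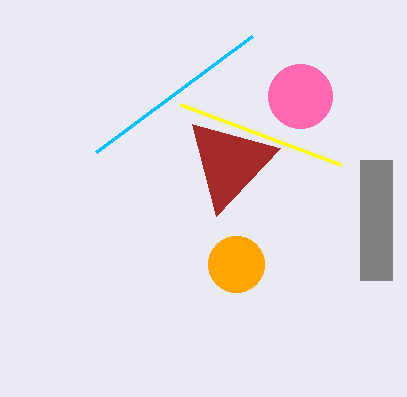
y0_1 = 36, x1_2 = 280, y1_2 = 148, cx_3 = 300, cy_3 = 96, r_3 = 32, cx_4 = 236, cy_4 = 264, r_4 = 28, x0_5 = 360, y0_5 = 160, x1_5 = 392, y1_5 = 280, x1_6 = 340, y1_6 = 164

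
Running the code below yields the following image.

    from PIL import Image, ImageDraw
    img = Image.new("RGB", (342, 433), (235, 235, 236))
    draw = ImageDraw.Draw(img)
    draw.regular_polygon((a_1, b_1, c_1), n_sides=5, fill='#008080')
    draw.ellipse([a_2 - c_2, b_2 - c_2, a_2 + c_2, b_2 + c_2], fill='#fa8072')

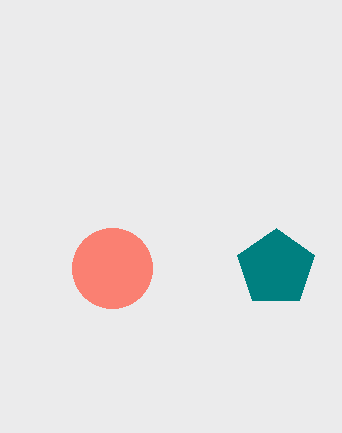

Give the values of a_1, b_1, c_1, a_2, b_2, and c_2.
a_1 = 276, b_1 = 268, c_1 = 40, a_2 = 112, b_2 = 268, c_2 = 40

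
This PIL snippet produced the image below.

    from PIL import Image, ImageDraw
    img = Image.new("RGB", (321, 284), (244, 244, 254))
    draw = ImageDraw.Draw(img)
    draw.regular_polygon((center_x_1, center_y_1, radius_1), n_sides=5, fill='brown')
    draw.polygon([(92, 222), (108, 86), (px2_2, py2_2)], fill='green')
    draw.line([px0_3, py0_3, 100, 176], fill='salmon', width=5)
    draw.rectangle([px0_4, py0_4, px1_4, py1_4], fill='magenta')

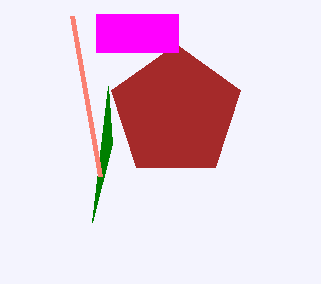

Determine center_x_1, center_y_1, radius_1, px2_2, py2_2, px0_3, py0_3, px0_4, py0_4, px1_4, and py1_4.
center_x_1 = 176; center_y_1 = 112; radius_1 = 68; px2_2 = 112; py2_2 = 144; px0_3 = 72; py0_3 = 16; px0_4 = 96; py0_4 = 14; px1_4 = 178; py1_4 = 52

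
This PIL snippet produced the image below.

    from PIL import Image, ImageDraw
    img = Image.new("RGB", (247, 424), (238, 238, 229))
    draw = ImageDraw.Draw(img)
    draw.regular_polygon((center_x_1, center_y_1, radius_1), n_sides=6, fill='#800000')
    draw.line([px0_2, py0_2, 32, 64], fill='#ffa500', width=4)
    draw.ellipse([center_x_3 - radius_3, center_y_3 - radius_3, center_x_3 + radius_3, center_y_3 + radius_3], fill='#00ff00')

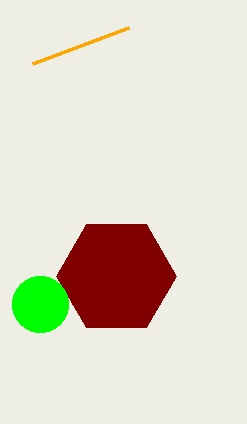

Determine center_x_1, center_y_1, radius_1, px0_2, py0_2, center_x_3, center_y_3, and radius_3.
center_x_1 = 116; center_y_1 = 276; radius_1 = 60; px0_2 = 128; py0_2 = 28; center_x_3 = 40; center_y_3 = 304; radius_3 = 28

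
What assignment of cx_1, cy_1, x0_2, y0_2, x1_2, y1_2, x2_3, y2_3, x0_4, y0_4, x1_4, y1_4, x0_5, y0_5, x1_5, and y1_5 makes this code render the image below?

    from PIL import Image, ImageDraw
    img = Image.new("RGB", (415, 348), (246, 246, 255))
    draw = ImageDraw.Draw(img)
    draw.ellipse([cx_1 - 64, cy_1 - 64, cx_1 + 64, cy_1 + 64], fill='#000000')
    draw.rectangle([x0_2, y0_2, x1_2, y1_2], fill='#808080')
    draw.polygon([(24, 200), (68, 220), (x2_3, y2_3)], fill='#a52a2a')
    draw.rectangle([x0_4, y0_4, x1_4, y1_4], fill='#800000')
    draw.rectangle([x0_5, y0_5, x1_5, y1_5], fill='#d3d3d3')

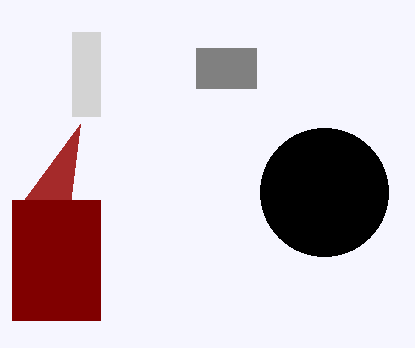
cx_1 = 324
cy_1 = 192
x0_2 = 196
y0_2 = 48
x1_2 = 256
y1_2 = 88
x2_3 = 80
y2_3 = 124
x0_4 = 12
y0_4 = 200
x1_4 = 100
y1_4 = 320
x0_5 = 72
y0_5 = 32
x1_5 = 100
y1_5 = 116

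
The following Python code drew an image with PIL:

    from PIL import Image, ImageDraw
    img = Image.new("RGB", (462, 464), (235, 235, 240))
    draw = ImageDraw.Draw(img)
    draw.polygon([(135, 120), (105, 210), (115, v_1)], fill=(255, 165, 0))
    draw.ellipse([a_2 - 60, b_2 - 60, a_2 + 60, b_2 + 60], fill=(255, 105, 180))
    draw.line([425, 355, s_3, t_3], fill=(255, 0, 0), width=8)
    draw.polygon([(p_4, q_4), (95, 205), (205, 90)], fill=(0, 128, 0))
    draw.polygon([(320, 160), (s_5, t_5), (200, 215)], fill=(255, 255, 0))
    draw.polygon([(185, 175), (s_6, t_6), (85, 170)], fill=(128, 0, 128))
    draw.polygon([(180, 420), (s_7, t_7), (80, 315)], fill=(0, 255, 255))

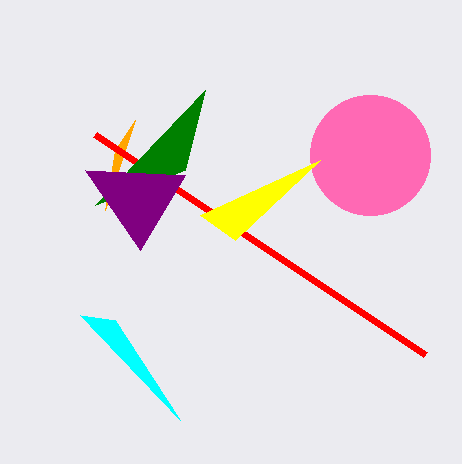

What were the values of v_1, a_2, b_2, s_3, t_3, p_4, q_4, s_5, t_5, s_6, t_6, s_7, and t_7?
v_1 = 150, a_2 = 370, b_2 = 155, s_3 = 95, t_3 = 135, p_4 = 185, q_4 = 170, s_5 = 235, t_5 = 240, s_6 = 140, t_6 = 250, s_7 = 115, t_7 = 320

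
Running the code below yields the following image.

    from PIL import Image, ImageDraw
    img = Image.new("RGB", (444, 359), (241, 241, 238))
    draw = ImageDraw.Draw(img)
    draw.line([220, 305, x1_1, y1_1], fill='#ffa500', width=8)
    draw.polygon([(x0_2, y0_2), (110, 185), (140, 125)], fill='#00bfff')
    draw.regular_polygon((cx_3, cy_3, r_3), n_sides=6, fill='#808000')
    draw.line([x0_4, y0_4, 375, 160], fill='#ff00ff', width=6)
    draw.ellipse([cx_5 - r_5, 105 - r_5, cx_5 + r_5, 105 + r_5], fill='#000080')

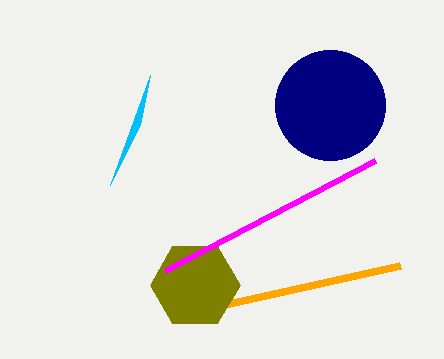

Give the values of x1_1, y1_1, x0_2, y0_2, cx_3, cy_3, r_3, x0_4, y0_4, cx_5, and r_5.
x1_1 = 400, y1_1 = 265, x0_2 = 150, y0_2 = 75, cx_3 = 195, cy_3 = 285, r_3 = 45, x0_4 = 165, y0_4 = 270, cx_5 = 330, r_5 = 55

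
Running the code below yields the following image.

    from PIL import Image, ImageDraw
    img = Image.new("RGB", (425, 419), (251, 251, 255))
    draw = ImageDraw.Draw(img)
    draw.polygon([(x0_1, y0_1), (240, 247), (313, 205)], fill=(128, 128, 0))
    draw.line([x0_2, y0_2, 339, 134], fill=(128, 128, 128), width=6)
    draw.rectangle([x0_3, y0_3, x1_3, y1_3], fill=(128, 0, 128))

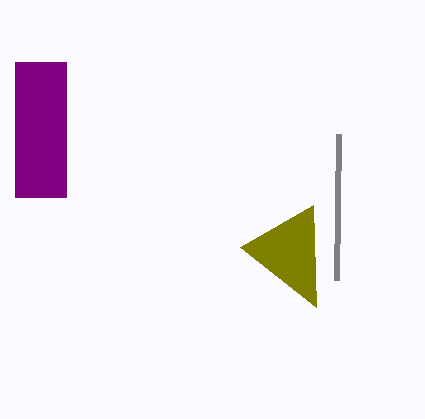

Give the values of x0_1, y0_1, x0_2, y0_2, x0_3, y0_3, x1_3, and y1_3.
x0_1 = 316, y0_1 = 307, x0_2 = 337, y0_2 = 280, x0_3 = 15, y0_3 = 62, x1_3 = 66, y1_3 = 197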